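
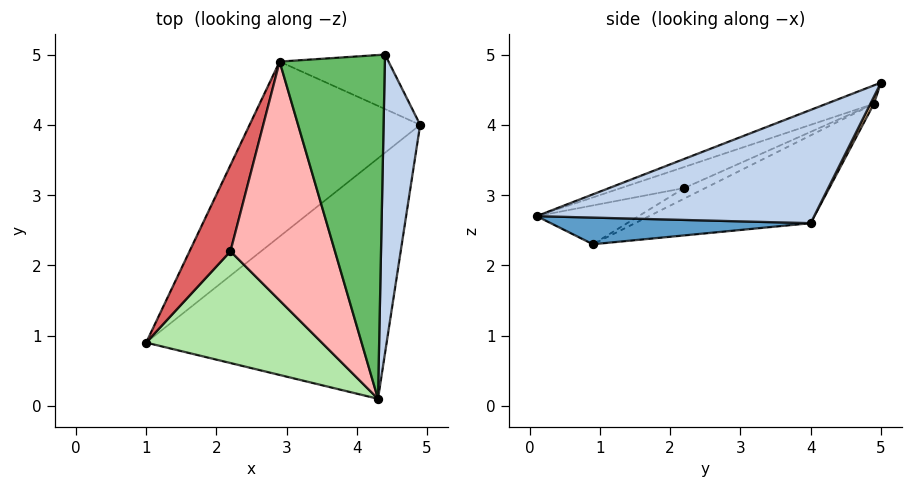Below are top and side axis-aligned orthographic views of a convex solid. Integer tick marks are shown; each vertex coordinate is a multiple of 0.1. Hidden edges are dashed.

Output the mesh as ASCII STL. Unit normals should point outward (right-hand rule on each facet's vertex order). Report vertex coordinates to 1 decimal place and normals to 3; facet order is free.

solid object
 facet normal 0.110 -0.042 -0.993
  outer loop
   vertex 4.3 0.1 2.7
   vertex 1.0 0.9 2.3
   vertex 4.9 4.0 2.6
  endloop
 endfacet
 facet normal 0.943 -0.137 0.304
  outer loop
   vertex 4.4 5.0 4.6
   vertex 4.3 0.1 2.7
   vertex 4.9 4.0 2.6
  endloop
 endfacet
 facet normal -0.382 0.552 -0.741
  outer loop
   vertex 2.9 4.9 4.3
   vertex 4.9 4.0 2.6
   vertex 1.0 0.9 2.3
  endloop
 endfacet
 facet normal 0.028 0.897 -0.441
  outer loop
   vertex 2.9 4.9 4.3
   vertex 4.4 5.0 4.6
   vertex 4.9 4.0 2.6
  endloop
 endfacet
 facet normal -0.161 -0.354 0.921
  outer loop
   vertex 2.9 4.9 4.3
   vertex 4.3 0.1 2.7
   vertex 4.4 5.0 4.6
  endloop
 endfacet
 facet normal -0.200 -0.373 0.906
  outer loop
   vertex 2.2 2.2 3.1
   vertex 1.0 0.9 2.3
   vertex 4.3 0.1 2.7
  endloop
 endfacet
 facet normal -0.234 -0.343 0.909
  outer loop
   vertex 2.2 2.2 3.1
   vertex 2.9 4.9 4.3
   vertex 1.0 0.9 2.3
  endloop
 endfacet
 facet normal -0.185 -0.359 0.915
  outer loop
   vertex 2.2 2.2 3.1
   vertex 4.3 0.1 2.7
   vertex 2.9 4.9 4.3
  endloop
 endfacet
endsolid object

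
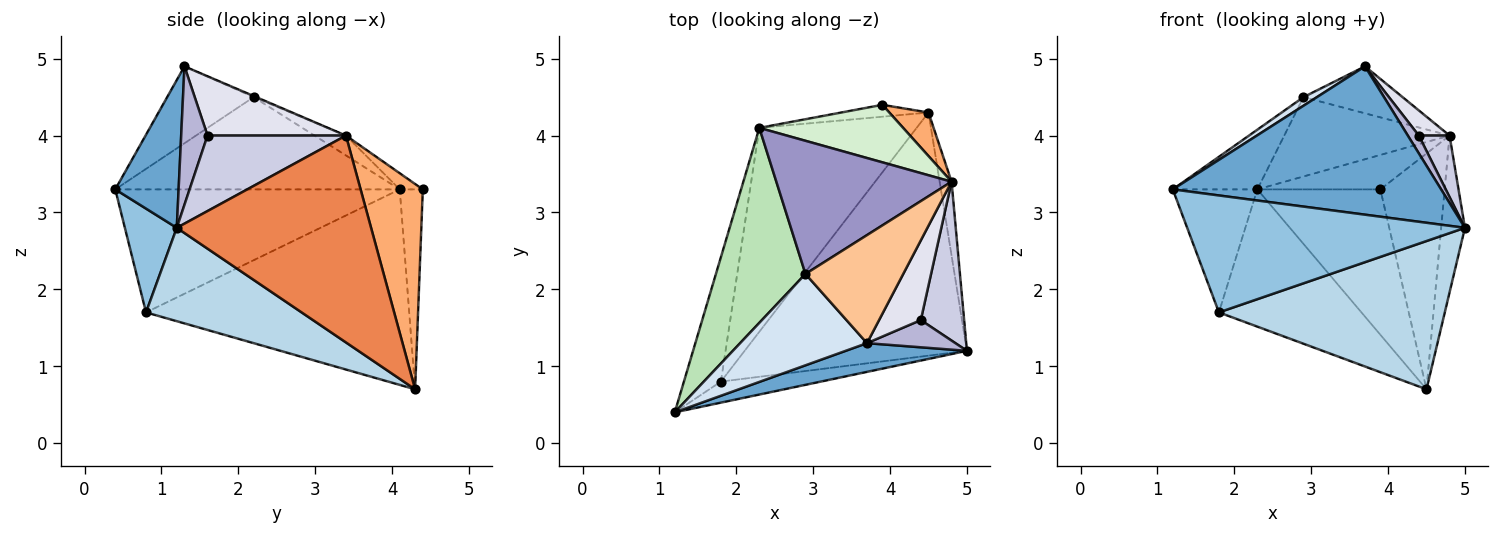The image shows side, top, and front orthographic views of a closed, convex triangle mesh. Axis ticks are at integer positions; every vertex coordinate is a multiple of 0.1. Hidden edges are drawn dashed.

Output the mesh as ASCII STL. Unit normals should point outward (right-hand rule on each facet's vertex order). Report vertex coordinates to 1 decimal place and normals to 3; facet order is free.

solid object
 facet normal 0.226 -0.956 0.185
  outer loop
   vertex 3.7 1.3 4.9
   vertex 1.2 0.4 3.3
   vertex 5.0 1.2 2.8
  endloop
 endfacet
 facet normal 0.181 -0.968 -0.174
  outer loop
   vertex 1.8 0.8 1.7
   vertex 5.0 1.2 2.8
   vertex 1.2 0.4 3.3
  endloop
 endfacet
 facet normal 0.338 -0.490 -0.804
  outer loop
   vertex 1.8 0.8 1.7
   vertex 4.5 4.3 0.7
   vertex 5.0 1.2 2.8
  endloop
 endfacet
 facet normal -0.517 -0.080 0.852
  outer loop
   vertex 2.9 2.2 4.5
   vertex 1.2 0.4 3.3
   vertex 3.7 1.3 4.9
  endloop
 endfacet
 facet normal 0.991 0.121 -0.057
  outer loop
   vertex 4.8 3.4 4.0
   vertex 5.0 1.2 2.8
   vertex 4.5 4.3 0.7
  endloop
 endfacet
 facet normal 0.689 0.712 0.132
  outer loop
   vertex 4.8 3.4 4.0
   vertex 4.5 4.3 0.7
   vertex 3.9 4.4 3.3
  endloop
 endfacet
 facet normal -0.010 0.398 0.917
  outer loop
   vertex 4.8 3.4 4.0
   vertex 2.9 2.2 4.5
   vertex 3.7 1.3 4.9
  endloop
 endfacet
 facet normal -0.184 0.980 -0.080
  outer loop
   vertex 2.3 4.1 3.3
   vertex 3.9 4.4 3.3
   vertex 4.5 4.3 0.7
  endloop
 endfacet
 facet normal -0.718 0.389 -0.578
  outer loop
   vertex 2.3 4.1 3.3
   vertex 4.5 4.3 0.7
   vertex 1.8 0.8 1.7
  endloop
 endfacet
 facet normal -0.921 0.274 -0.277
  outer loop
   vertex 2.3 4.1 3.3
   vertex 1.8 0.8 1.7
   vertex 1.2 0.4 3.3
  endloop
 endfacet
 facet normal -0.702 0.209 0.681
  outer loop
   vertex 2.3 4.1 3.3
   vertex 1.2 0.4 3.3
   vertex 2.9 2.2 4.5
  endloop
 endfacet
 facet normal -0.096 0.511 0.854
  outer loop
   vertex 2.3 4.1 3.3
   vertex 4.8 3.4 4.0
   vertex 3.9 4.4 3.3
  endloop
 endfacet
 facet normal -0.097 0.509 0.855
  outer loop
   vertex 2.3 4.1 3.3
   vertex 2.9 2.2 4.5
   vertex 4.8 3.4 4.0
  endloop
 endfacet
 facet normal 0.795 -0.331 0.508
  outer loop
   vertex 4.4 1.6 4.0
   vertex 3.7 1.3 4.9
   vertex 5.0 1.2 2.8
  endloop
 endfacet
 facet normal 0.852 -0.189 0.489
  outer loop
   vertex 4.4 1.6 4.0
   vertex 5.0 1.2 2.8
   vertex 4.8 3.4 4.0
  endloop
 endfacet
 facet normal 0.805 -0.179 0.566
  outer loop
   vertex 4.4 1.6 4.0
   vertex 4.8 3.4 4.0
   vertex 3.7 1.3 4.9
  endloop
 endfacet
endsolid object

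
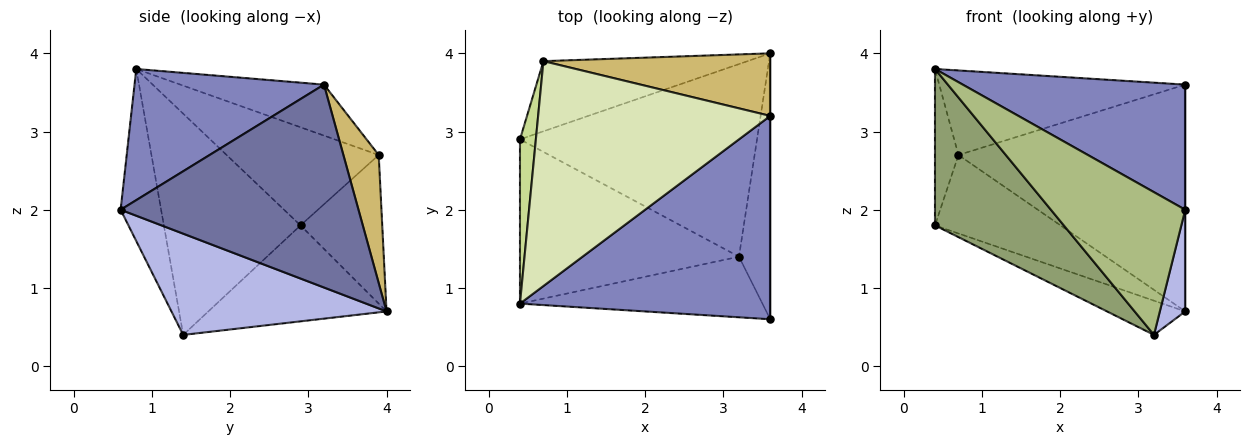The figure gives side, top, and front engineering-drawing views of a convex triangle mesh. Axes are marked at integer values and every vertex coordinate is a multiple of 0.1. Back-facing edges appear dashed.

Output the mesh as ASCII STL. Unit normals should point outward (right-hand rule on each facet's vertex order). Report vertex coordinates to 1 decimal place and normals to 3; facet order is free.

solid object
 facet normal 1.000 0.000 0.000
  outer loop
   vertex 3.6 4.0 0.7
   vertex 3.6 3.2 3.6
   vertex 3.6 0.6 2.0
  endloop
 endfacet
 facet normal 0.408 -0.479 0.778
  outer loop
   vertex 0.4 0.8 3.8
   vertex 3.6 0.6 2.0
   vertex 3.6 3.2 3.6
  endloop
 endfacet
 facet normal -0.370 0.162 -0.915
  outer loop
   vertex 3.2 1.4 0.4
   vertex 0.4 2.9 1.8
   vertex 3.6 4.0 0.7
  endloop
 endfacet
 facet normal 0.949 -0.112 -0.293
  outer loop
   vertex 3.2 1.4 0.4
   vertex 3.6 4.0 0.7
   vertex 3.6 0.6 2.0
  endloop
 endfacet
 facet normal -0.590 -0.557 -0.584
  outer loop
   vertex 3.2 1.4 0.4
   vertex 0.4 0.8 3.8
   vertex 0.4 2.9 1.8
  endloop
 endfacet
 facet normal -0.267 -0.887 -0.377
  outer loop
   vertex 3.2 1.4 0.4
   vertex 3.6 0.6 2.0
   vertex 0.4 0.8 3.8
  endloop
 endfacet
 facet normal -0.976 0.151 0.158
  outer loop
   vertex 0.7 3.9 2.7
   vertex 0.4 2.9 1.8
   vertex 0.4 0.8 3.8
  endloop
 endfacet
 facet normal -0.201 0.345 0.917
  outer loop
   vertex 0.7 3.9 2.7
   vertex 0.4 0.8 3.8
   vertex 3.6 3.2 3.6
  endloop
 endfacet
 facet normal -0.437 0.671 -0.600
  outer loop
   vertex 0.7 3.9 2.7
   vertex 3.6 4.0 0.7
   vertex 0.4 2.9 1.8
  endloop
 endfacet
 facet normal 0.148 0.953 0.263
  outer loop
   vertex 0.7 3.9 2.7
   vertex 3.6 3.2 3.6
   vertex 3.6 4.0 0.7
  endloop
 endfacet
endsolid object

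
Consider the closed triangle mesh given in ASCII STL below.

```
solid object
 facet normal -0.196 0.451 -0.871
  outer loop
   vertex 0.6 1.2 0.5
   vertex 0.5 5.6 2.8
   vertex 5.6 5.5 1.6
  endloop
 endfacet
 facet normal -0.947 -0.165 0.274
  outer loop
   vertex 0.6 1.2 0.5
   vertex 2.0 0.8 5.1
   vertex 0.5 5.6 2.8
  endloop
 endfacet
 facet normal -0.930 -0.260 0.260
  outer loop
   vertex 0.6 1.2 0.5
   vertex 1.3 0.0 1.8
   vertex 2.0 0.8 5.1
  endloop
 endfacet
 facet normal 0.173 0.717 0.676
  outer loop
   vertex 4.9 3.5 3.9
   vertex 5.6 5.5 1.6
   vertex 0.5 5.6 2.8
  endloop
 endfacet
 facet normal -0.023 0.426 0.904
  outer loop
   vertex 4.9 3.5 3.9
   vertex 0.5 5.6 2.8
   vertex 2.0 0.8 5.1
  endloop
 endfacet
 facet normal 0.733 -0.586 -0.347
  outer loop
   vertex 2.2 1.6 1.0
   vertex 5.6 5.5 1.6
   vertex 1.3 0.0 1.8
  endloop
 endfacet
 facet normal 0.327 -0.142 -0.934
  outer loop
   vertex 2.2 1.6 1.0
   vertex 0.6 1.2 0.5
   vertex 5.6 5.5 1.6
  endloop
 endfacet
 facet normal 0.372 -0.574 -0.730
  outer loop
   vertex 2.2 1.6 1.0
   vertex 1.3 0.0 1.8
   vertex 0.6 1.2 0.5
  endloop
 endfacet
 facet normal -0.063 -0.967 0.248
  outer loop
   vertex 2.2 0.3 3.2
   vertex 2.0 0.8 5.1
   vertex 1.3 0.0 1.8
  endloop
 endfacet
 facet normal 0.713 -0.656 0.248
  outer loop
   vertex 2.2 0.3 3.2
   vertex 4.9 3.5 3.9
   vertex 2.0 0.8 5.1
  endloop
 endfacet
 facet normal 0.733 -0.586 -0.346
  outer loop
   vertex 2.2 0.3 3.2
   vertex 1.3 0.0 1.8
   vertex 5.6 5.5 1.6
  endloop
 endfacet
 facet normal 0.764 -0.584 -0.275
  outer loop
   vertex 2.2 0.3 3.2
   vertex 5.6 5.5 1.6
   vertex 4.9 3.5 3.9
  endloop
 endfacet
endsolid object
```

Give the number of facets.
12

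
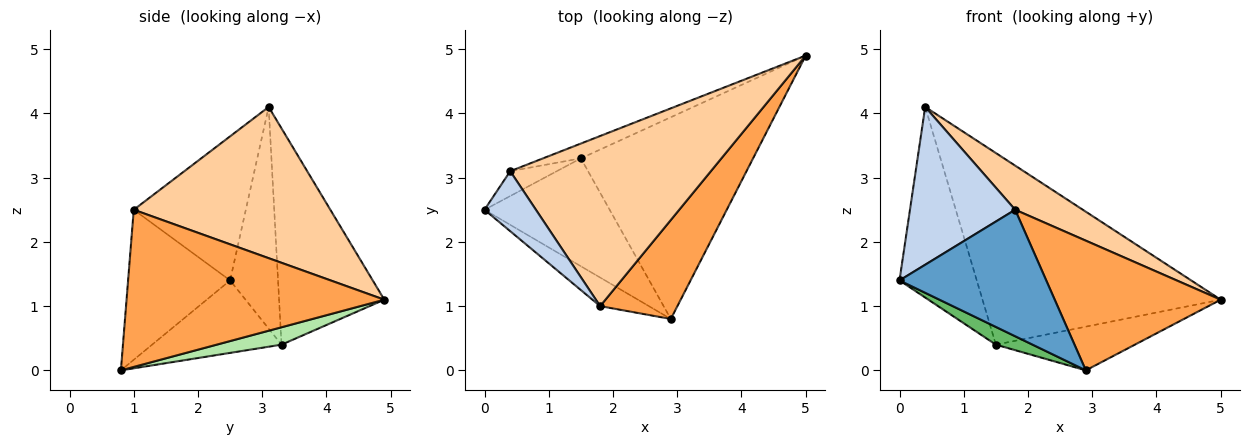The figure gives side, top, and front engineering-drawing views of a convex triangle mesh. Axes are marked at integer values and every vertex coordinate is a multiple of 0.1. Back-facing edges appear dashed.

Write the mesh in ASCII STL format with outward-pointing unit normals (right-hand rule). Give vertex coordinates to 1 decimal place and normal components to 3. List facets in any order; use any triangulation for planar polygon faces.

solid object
 facet normal -0.561 -0.807 -0.182
  outer loop
   vertex 1.8 1.0 2.5
   vertex 0.0 2.5 1.4
   vertex 2.9 0.8 0.0
  endloop
 endfacet
 facet normal -0.706 -0.662 0.252
  outer loop
   vertex 1.8 1.0 2.5
   vertex 0.4 3.1 4.1
   vertex 0.0 2.5 1.4
  endloop
 endfacet
 facet normal 0.777 -0.500 0.382
  outer loop
   vertex 1.8 1.0 2.5
   vertex 2.9 0.8 0.0
   vertex 5.0 4.9 1.1
  endloop
 endfacet
 facet normal 0.589 -0.203 0.782
  outer loop
   vertex 1.8 1.0 2.5
   vertex 5.0 4.9 1.1
   vertex 0.4 3.1 4.1
  endloop
 endfacet
 facet normal -0.496 -0.141 -0.857
  outer loop
   vertex 1.5 3.3 0.4
   vertex 2.9 0.8 0.0
   vertex 0.0 2.5 1.4
  endloop
 endfacet
 facet normal 0.098 0.211 -0.973
  outer loop
   vertex 1.5 3.3 0.4
   vertex 5.0 4.9 1.1
   vertex 2.9 0.8 0.0
  endloop
 endfacet
 facet normal -0.524 0.845 -0.110
  outer loop
   vertex 1.5 3.3 0.4
   vertex 0.0 2.5 1.4
   vertex 0.4 3.1 4.1
  endloop
 endfacet
 facet normal -0.403 0.912 -0.070
  outer loop
   vertex 1.5 3.3 0.4
   vertex 0.4 3.1 4.1
   vertex 5.0 4.9 1.1
  endloop
 endfacet
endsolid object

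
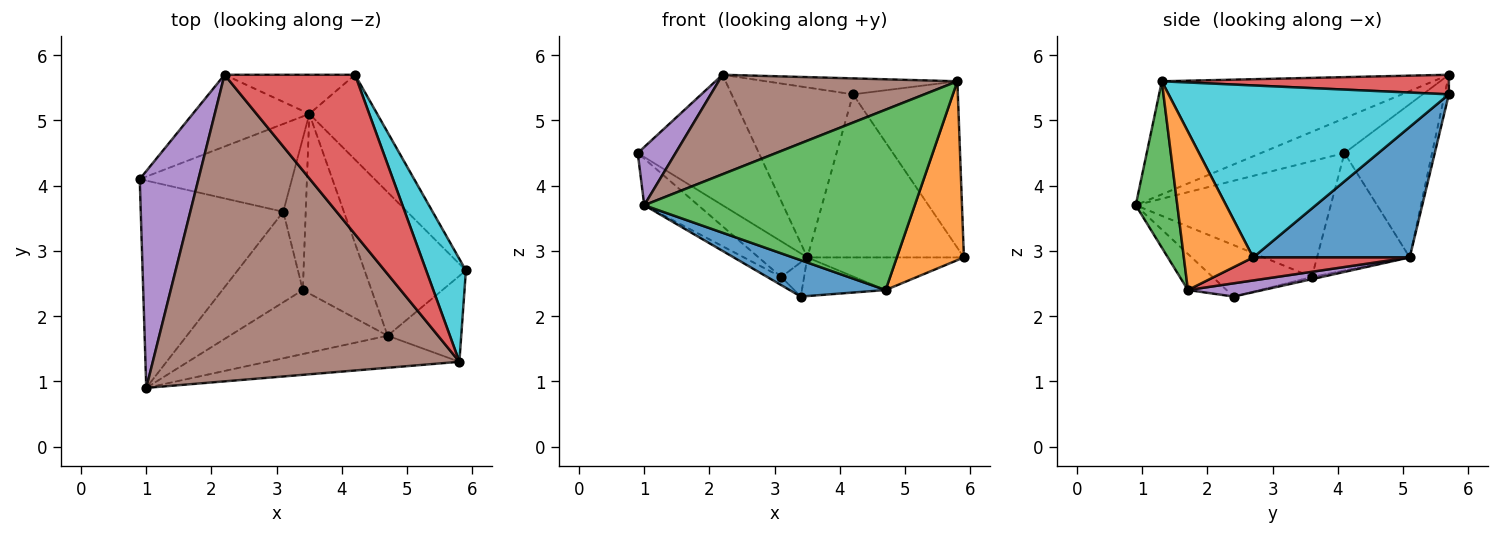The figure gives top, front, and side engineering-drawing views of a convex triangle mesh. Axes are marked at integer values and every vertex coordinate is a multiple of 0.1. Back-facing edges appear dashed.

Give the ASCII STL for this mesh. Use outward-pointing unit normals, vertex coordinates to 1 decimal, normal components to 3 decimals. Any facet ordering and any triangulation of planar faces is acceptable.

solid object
 facet normal -0.195 -0.484 -0.853
  outer loop
   vertex 4.7 1.7 2.4
   vertex 1.0 0.9 3.7
   vertex 3.4 2.4 2.3
  endloop
 endfacet
 facet normal 0.682 -0.660 -0.317
  outer loop
   vertex 4.7 1.7 2.4
   vertex 5.9 2.7 2.9
   vertex 5.8 1.3 5.6
  endloop
 endfacet
 facet normal 0.150 -0.973 -0.173
  outer loop
   vertex 4.7 1.7 2.4
   vertex 5.8 1.3 5.6
   vertex 1.0 0.9 3.7
  endloop
 endfacet
 facet normal 0.216 0.216 -0.952
  outer loop
   vertex 4.7 1.7 2.4
   vertex 3.5 5.1 2.9
   vertex 5.9 2.7 2.9
  endloop
 endfacet
 facet normal 0.185 0.207 -0.961
  outer loop
   vertex 4.7 1.7 2.4
   vertex 3.4 2.4 2.3
   vertex 3.5 5.1 2.9
  endloop
 endfacet
 facet normal -0.582 0.306 -0.754
  outer loop
   vertex 3.1 3.6 2.6
   vertex 0.9 4.1 4.5
   vertex 3.5 5.1 2.9
  endloop
 endfacet
 facet normal -0.094 0.219 -0.971
  outer loop
   vertex 3.1 3.6 2.6
   vertex 3.5 5.1 2.9
   vertex 3.4 2.4 2.3
  endloop
 endfacet
 facet normal -0.621 0.172 -0.765
  outer loop
   vertex 3.1 3.6 2.6
   vertex 1.0 0.9 3.7
   vertex 0.9 4.1 4.5
  endloop
 endfacet
 facet normal -0.537 0.076 -0.840
  outer loop
   vertex 3.1 3.6 2.6
   vertex 3.4 2.4 2.3
   vertex 1.0 0.9 3.7
  endloop
 endfacet
 facet normal 0.915 0.342 0.211
  outer loop
   vertex 4.2 5.7 5.4
   vertex 5.8 1.3 5.6
   vertex 5.9 2.7 2.9
  endloop
 endfacet
 facet normal 0.664 0.664 -0.345
  outer loop
   vertex 4.2 5.7 5.4
   vertex 5.9 2.7 2.9
   vertex 3.5 5.1 2.9
  endloop
 endfacet
 facet normal -0.535 0.740 -0.407
  outer loop
   vertex 2.2 5.7 5.7
   vertex 3.5 5.1 2.9
   vertex 0.9 4.1 4.5
  endloop
 endfacet
 facet normal -0.034 0.974 -0.224
  outer loop
   vertex 2.2 5.7 5.7
   vertex 4.2 5.7 5.4
   vertex 3.5 5.1 2.9
  endloop
 endfacet
 facet normal 0.148 0.098 0.984
  outer loop
   vertex 2.2 5.7 5.7
   vertex 5.8 1.3 5.6
   vertex 4.2 5.7 5.4
  endloop
 endfacet
 facet normal -0.497 -0.225 0.838
  outer loop
   vertex 2.2 5.7 5.7
   vertex 0.9 4.1 4.5
   vertex 1.0 0.9 3.7
  endloop
 endfacet
 facet normal -0.331 -0.291 0.898
  outer loop
   vertex 2.2 5.7 5.7
   vertex 1.0 0.9 3.7
   vertex 5.8 1.3 5.6
  endloop
 endfacet
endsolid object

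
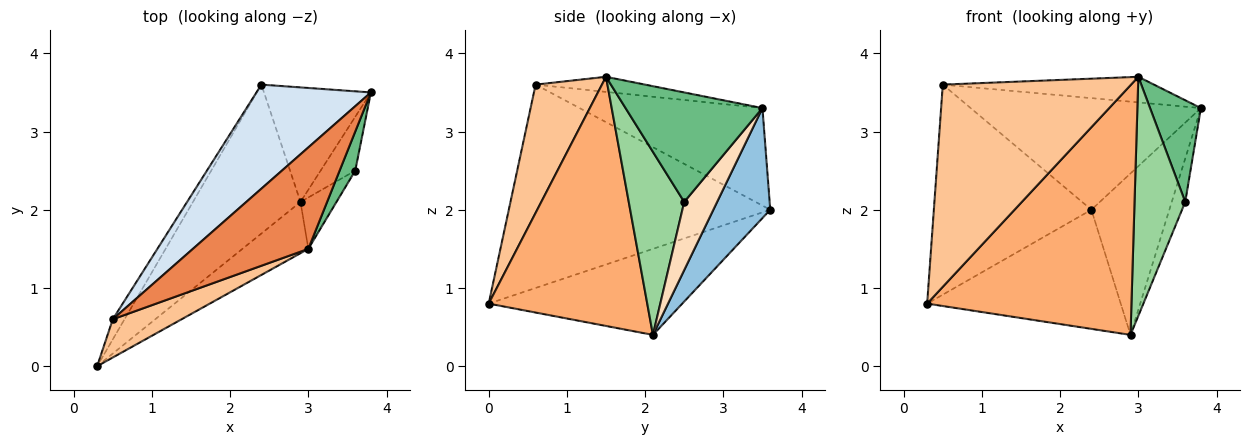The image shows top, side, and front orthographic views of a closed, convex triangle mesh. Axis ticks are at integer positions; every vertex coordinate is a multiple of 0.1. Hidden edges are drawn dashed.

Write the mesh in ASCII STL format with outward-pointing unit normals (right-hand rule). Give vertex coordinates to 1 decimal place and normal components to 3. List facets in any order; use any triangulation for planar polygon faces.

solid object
 facet normal -0.530 0.530 -0.662
  outer loop
   vertex 2.9 2.1 0.4
   vertex 0.3 0.0 0.8
   vertex 2.4 3.6 2.0
  endloop
 endfacet
 facet normal 0.512 0.701 -0.497
  outer loop
   vertex 2.9 2.1 0.4
   vertex 2.4 3.6 2.0
   vertex 3.8 3.5 3.3
  endloop
 endfacet
 facet normal -0.855 0.515 -0.049
  outer loop
   vertex 0.5 0.6 3.6
   vertex 2.4 3.6 2.0
   vertex 0.3 0.0 0.8
  endloop
 endfacet
 facet normal -0.502 0.633 0.590
  outer loop
   vertex 0.5 0.6 3.6
   vertex 3.8 3.5 3.3
   vertex 2.4 3.6 2.0
  endloop
 endfacet
 facet normal -0.126 0.243 0.962
  outer loop
   vertex 3.0 1.5 3.7
   vertex 3.8 3.5 3.3
   vertex 0.5 0.6 3.6
  endloop
 endfacet
 facet normal 0.605 -0.780 -0.160
  outer loop
   vertex 3.0 1.5 3.7
   vertex 0.3 0.0 0.8
   vertex 2.9 2.1 0.4
  endloop
 endfacet
 facet normal 0.327 -0.928 0.176
  outer loop
   vertex 3.0 1.5 3.7
   vertex 0.5 0.6 3.6
   vertex 0.3 0.0 0.8
  endloop
 endfacet
 facet normal 0.837 0.343 -0.426
  outer loop
   vertex 3.6 2.5 2.1
   vertex 2.9 2.1 0.4
   vertex 3.8 3.5 3.3
  endloop
 endfacet
 facet normal 0.929 -0.345 0.133
  outer loop
   vertex 3.6 2.5 2.1
   vertex 3.8 3.5 3.3
   vertex 3.0 1.5 3.7
  endloop
 endfacet
 facet normal 0.730 -0.668 -0.144
  outer loop
   vertex 3.6 2.5 2.1
   vertex 3.0 1.5 3.7
   vertex 2.9 2.1 0.4
  endloop
 endfacet
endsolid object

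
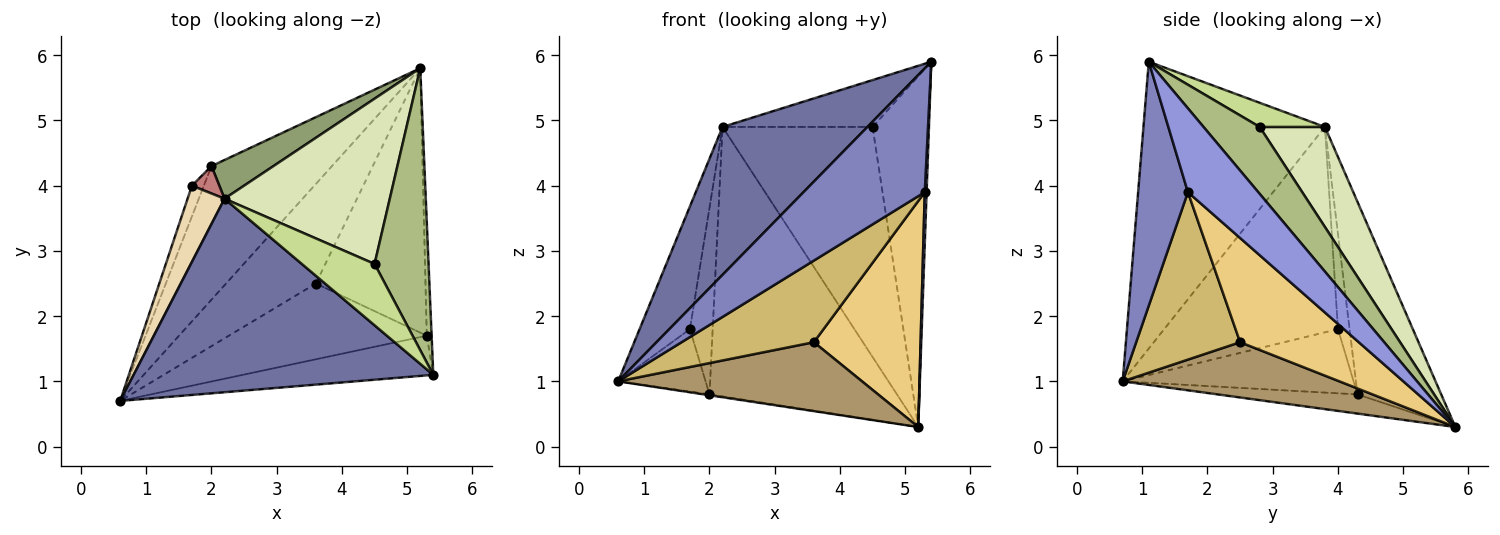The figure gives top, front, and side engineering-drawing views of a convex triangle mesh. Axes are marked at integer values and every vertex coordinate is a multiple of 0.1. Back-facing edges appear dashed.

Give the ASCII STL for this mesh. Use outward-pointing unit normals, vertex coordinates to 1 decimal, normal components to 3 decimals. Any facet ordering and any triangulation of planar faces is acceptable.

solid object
 facet normal -0.605 -0.483 0.632
  outer loop
   vertex 2.2 3.8 4.9
   vertex 0.6 0.7 1.0
   vertex 5.4 1.1 5.9
  endloop
 endfacet
 facet normal 0.364 -0.887 -0.284
  outer loop
   vertex 5.3 1.7 3.9
   vertex 5.4 1.1 5.9
   vertex 0.6 0.7 1.0
  endloop
 endfacet
 facet normal 0.998 -0.026 -0.058
  outer loop
   vertex 5.3 1.7 3.9
   vertex 5.2 5.8 0.3
   vertex 5.4 1.1 5.9
  endloop
 endfacet
 facet normal -0.157 0.006 -0.988
  outer loop
   vertex 2.0 4.3 0.8
   vertex 5.2 5.8 0.3
   vertex 0.6 0.7 1.0
  endloop
 endfacet
 facet normal -0.404 0.905 0.130
  outer loop
   vertex 2.0 4.3 0.8
   vertex 2.2 3.8 4.9
   vertex 5.2 5.8 0.3
  endloop
 endfacet
 facet normal 0.613 0.616 0.495
  outer loop
   vertex 4.5 2.8 4.9
   vertex 5.4 1.1 5.9
   vertex 5.2 5.8 0.3
  endloop
 endfacet
 facet normal 0.255 0.587 0.768
  outer loop
   vertex 4.5 2.8 4.9
   vertex 2.2 3.8 4.9
   vertex 5.4 1.1 5.9
  endloop
 endfacet
 facet normal 0.333 0.766 0.550
  outer loop
   vertex 4.5 2.8 4.9
   vertex 5.2 5.8 0.3
   vertex 2.2 3.8 4.9
  endloop
 endfacet
 facet normal 0.451 -0.508 -0.734
  outer loop
   vertex 3.6 2.5 1.6
   vertex 0.6 0.7 1.0
   vertex 5.2 5.8 0.3
  endloop
 endfacet
 facet normal 0.499 -0.635 -0.590
  outer loop
   vertex 3.6 2.5 1.6
   vertex 5.3 1.7 3.9
   vertex 0.6 0.7 1.0
  endloop
 endfacet
 facet normal 0.586 -0.527 -0.616
  outer loop
   vertex 3.6 2.5 1.6
   vertex 5.2 5.8 0.3
   vertex 5.3 1.7 3.9
  endloop
 endfacet
 facet normal -0.946 0.274 0.170
  outer loop
   vertex 1.7 4.0 1.8
   vertex 0.6 0.7 1.0
   vertex 2.2 3.8 4.9
  endloop
 endfacet
 facet normal -0.921 0.349 -0.172
  outer loop
   vertex 1.7 4.0 1.8
   vertex 2.0 4.3 0.8
   vertex 0.6 0.7 1.0
  endloop
 endfacet
 facet normal -0.451 0.883 0.130
  outer loop
   vertex 1.7 4.0 1.8
   vertex 2.2 3.8 4.9
   vertex 2.0 4.3 0.8
  endloop
 endfacet
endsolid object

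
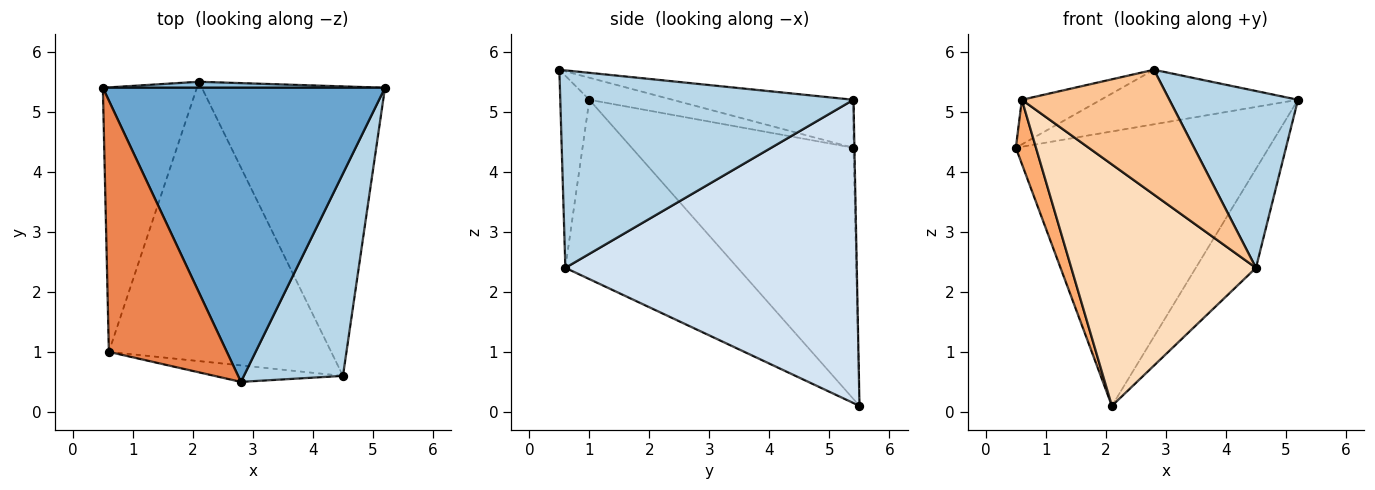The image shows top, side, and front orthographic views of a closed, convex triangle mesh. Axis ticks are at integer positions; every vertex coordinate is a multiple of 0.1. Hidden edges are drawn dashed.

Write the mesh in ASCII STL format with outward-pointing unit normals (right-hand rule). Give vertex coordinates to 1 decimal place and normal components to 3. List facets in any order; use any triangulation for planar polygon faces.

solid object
 facet normal -0.165 0.180 0.970
  outer loop
   vertex 2.8 0.5 5.7
   vertex 5.2 5.4 5.2
   vertex 0.5 5.4 4.4
  endloop
 endfacet
 facet normal -0.004 1.000 0.022
  outer loop
   vertex 2.1 5.5 0.1
   vertex 0.5 5.4 4.4
   vertex 5.2 5.4 5.2
  endloop
 endfacet
 facet normal 0.832 -0.365 0.418
  outer loop
   vertex 4.5 0.6 2.4
   vertex 5.2 5.4 5.2
   vertex 2.8 0.5 5.7
  endloop
 endfacet
 facet normal 0.843 0.174 -0.509
  outer loop
   vertex 4.5 0.6 2.4
   vertex 2.1 5.5 0.1
   vertex 5.2 5.4 5.2
  endloop
 endfacet
 facet normal -0.181 0.172 0.968
  outer loop
   vertex 0.6 1.0 5.2
   vertex 2.8 0.5 5.7
   vertex 0.5 5.4 4.4
  endloop
 endfacet
 facet normal -0.933 -0.085 -0.349
  outer loop
   vertex 0.6 1.0 5.2
   vertex 0.5 5.4 4.4
   vertex 2.1 5.5 0.1
  endloop
 endfacet
 facet normal -0.192 -0.973 -0.128
  outer loop
   vertex 0.6 1.0 5.2
   vertex 4.5 0.6 2.4
   vertex 2.8 0.5 5.7
  endloop
 endfacet
 facet normal -0.521 -0.558 -0.646
  outer loop
   vertex 0.6 1.0 5.2
   vertex 2.1 5.5 0.1
   vertex 4.5 0.6 2.4
  endloop
 endfacet
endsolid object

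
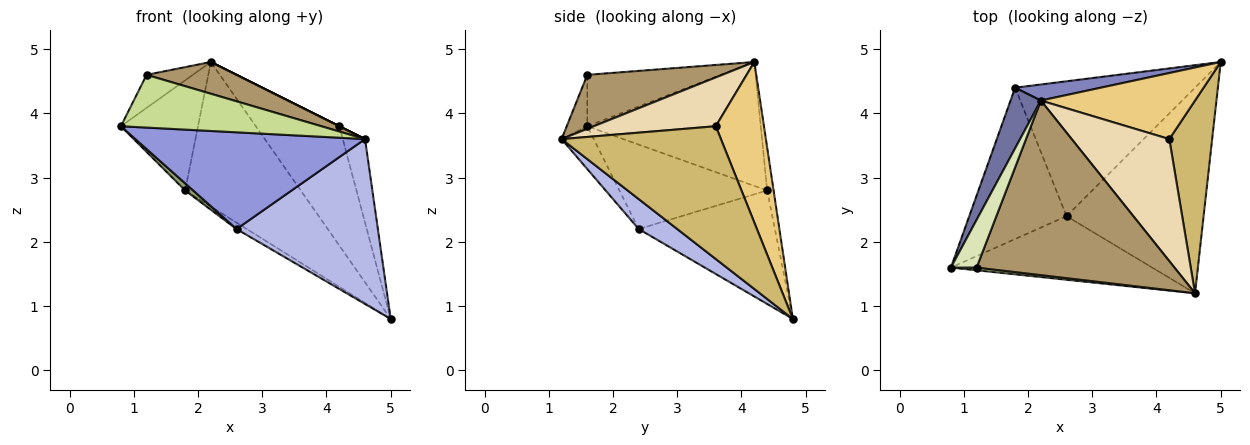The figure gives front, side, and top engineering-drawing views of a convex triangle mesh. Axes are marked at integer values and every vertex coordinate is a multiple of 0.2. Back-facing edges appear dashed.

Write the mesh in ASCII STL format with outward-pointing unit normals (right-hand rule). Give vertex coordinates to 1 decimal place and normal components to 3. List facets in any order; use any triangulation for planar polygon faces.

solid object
 facet normal -0.892 0.396 0.218
  outer loop
   vertex 1.8 4.4 2.8
   vertex 0.8 1.6 3.8
   vertex 2.2 4.2 4.8
  endloop
 endfacet
 facet normal -0.055 0.992 0.110
  outer loop
   vertex 1.8 4.4 2.8
   vertex 2.2 4.2 4.8
   vertex 5.0 4.8 0.8
  endloop
 endfacet
 facet normal -0.116 -0.830 -0.546
  outer loop
   vertex 2.6 2.4 2.2
   vertex 4.6 1.2 3.6
   vertex 0.8 1.6 3.8
  endloop
 endfacet
 facet normal 0.168 -0.617 -0.769
  outer loop
   vertex 2.6 2.4 2.2
   vertex 5.0 4.8 0.8
   vertex 4.6 1.2 3.6
  endloop
 endfacet
 facet normal -0.655 -0.036 -0.755
  outer loop
   vertex 2.6 2.4 2.2
   vertex 0.8 1.6 3.8
   vertex 1.8 4.4 2.8
  endloop
 endfacet
 facet normal -0.533 0.040 -0.845
  outer loop
   vertex 2.6 2.4 2.2
   vertex 1.8 4.4 2.8
   vertex 5.0 4.8 0.8
  endloop
 endfacet
 facet normal -0.102 -0.993 0.051
  outer loop
   vertex 1.2 1.6 4.6
   vertex 0.8 1.6 3.8
   vertex 4.6 1.2 3.6
  endloop
 endfacet
 facet normal -0.854 0.296 0.427
  outer loop
   vertex 1.2 1.6 4.6
   vertex 2.2 4.2 4.8
   vertex 0.8 1.6 3.8
  endloop
 endfacet
 facet normal 0.259 -0.173 0.950
  outer loop
   vertex 1.2 1.6 4.6
   vertex 4.6 1.2 3.6
   vertex 2.2 4.2 4.8
  endloop
 endfacet
 facet normal 0.943 0.132 0.304
  outer loop
   vertex 4.2 3.6 3.8
   vertex 4.6 1.2 3.6
   vertex 5.0 4.8 0.8
  endloop
 endfacet
 facet normal 0.451 0.781 0.433
  outer loop
   vertex 4.2 3.6 3.8
   vertex 5.0 4.8 0.8
   vertex 2.2 4.2 4.8
  endloop
 endfacet
 facet normal 0.447 0.000 0.894
  outer loop
   vertex 4.2 3.6 3.8
   vertex 2.2 4.2 4.8
   vertex 4.6 1.2 3.6
  endloop
 endfacet
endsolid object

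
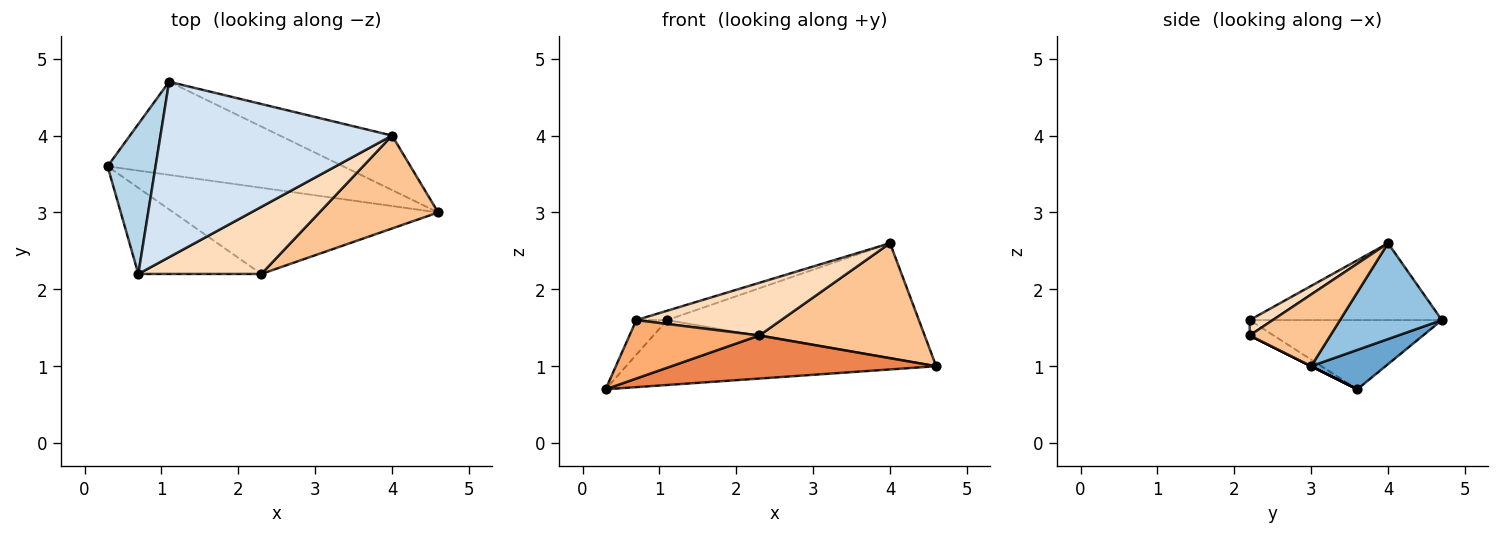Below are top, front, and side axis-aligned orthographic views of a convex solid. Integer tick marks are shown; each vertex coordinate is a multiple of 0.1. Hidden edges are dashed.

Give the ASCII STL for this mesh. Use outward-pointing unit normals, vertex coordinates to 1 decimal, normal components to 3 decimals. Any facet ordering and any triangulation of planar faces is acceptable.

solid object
 facet normal 0.136 0.566 -0.813
  outer loop
   vertex 1.1 4.7 1.6
   vertex 4.6 3.0 1.0
   vertex 0.3 3.6 0.7
  endloop
 endfacet
 facet normal 0.343 0.849 -0.402
  outer loop
   vertex 1.1 4.7 1.6
   vertex 4.0 4.0 2.6
   vertex 4.6 3.0 1.0
  endloop
 endfacet
 facet normal -0.815 0.130 0.565
  outer loop
   vertex 1.1 4.7 1.6
   vertex 0.3 3.6 0.7
   vertex 0.7 2.2 1.6
  endloop
 endfacet
 facet normal -0.315 0.050 0.948
  outer loop
   vertex 1.1 4.7 1.6
   vertex 0.7 2.2 1.6
   vertex 4.0 4.0 2.6
  endloop
 endfacet
 facet normal 0.000 -0.447 -0.894
  outer loop
   vertex 2.3 2.2 1.4
   vertex 0.3 3.6 0.7
   vertex 4.6 3.0 1.0
  endloop
 endfacet
 facet normal -0.103 -0.559 -0.823
  outer loop
   vertex 2.3 2.2 1.4
   vertex 0.7 2.2 1.6
   vertex 0.3 3.6 0.7
  endloop
 endfacet
 facet normal 0.355 -0.727 0.588
  outer loop
   vertex 2.3 2.2 1.4
   vertex 4.6 3.0 1.0
   vertex 4.0 4.0 2.6
  endloop
 endfacet
 facet normal 0.098 -0.614 0.783
  outer loop
   vertex 2.3 2.2 1.4
   vertex 4.0 4.0 2.6
   vertex 0.7 2.2 1.6
  endloop
 endfacet
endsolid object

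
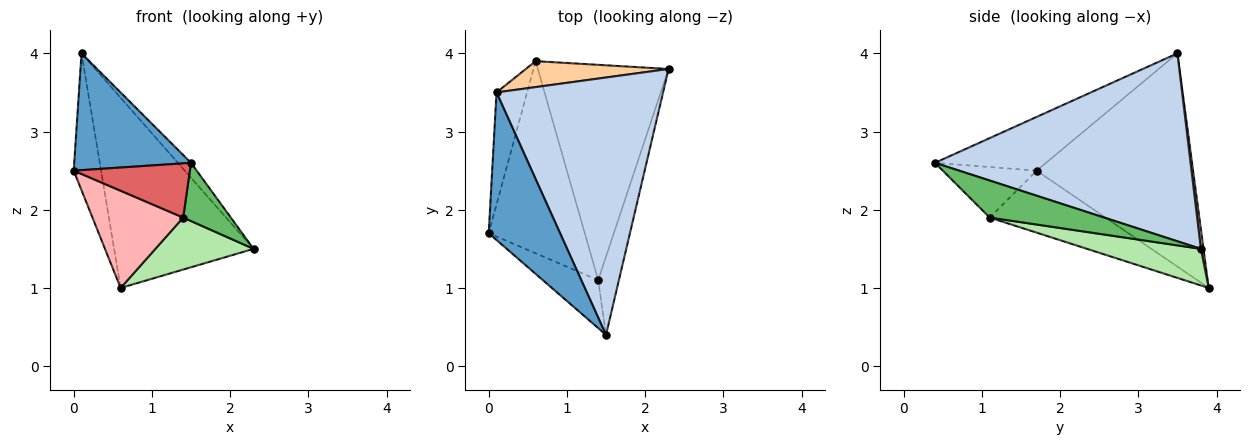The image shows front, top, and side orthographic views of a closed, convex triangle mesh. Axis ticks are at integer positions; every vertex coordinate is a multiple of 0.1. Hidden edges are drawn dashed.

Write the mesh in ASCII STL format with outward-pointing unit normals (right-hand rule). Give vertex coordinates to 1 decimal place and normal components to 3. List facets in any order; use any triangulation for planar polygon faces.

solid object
 facet normal -0.508 -0.534 0.675
  outer loop
   vertex 0.1 3.5 4.0
   vertex 0.0 1.7 2.5
   vertex 1.5 0.4 2.6
  endloop
 endfacet
 facet normal 0.748 0.038 0.663
  outer loop
   vertex 0.1 3.5 4.0
   vertex 1.5 0.4 2.6
   vertex 2.3 3.8 1.5
  endloop
 endfacet
 facet normal -0.975 0.171 -0.140
  outer loop
   vertex 0.6 3.9 1.0
   vertex 0.0 1.7 2.5
   vertex 0.1 3.5 4.0
  endloop
 endfacet
 facet normal 0.019 0.991 0.135
  outer loop
   vertex 0.6 3.9 1.0
   vertex 0.1 3.5 4.0
   vertex 2.3 3.8 1.5
  endloop
 endfacet
 facet normal 0.820 -0.341 -0.459
  outer loop
   vertex 1.4 1.1 1.9
   vertex 2.3 3.8 1.5
   vertex 1.5 0.4 2.6
  endloop
 endfacet
 facet normal 0.263 -0.226 -0.938
  outer loop
   vertex 1.4 1.1 1.9
   vertex 0.6 3.9 1.0
   vertex 2.3 3.8 1.5
  endloop
 endfacet
 facet normal -0.518 -0.641 -0.567
  outer loop
   vertex 1.4 1.1 1.9
   vertex 1.5 0.4 2.6
   vertex 0.0 1.7 2.5
  endloop
 endfacet
 facet normal -0.499 -0.391 -0.773
  outer loop
   vertex 1.4 1.1 1.9
   vertex 0.0 1.7 2.5
   vertex 0.6 3.9 1.0
  endloop
 endfacet
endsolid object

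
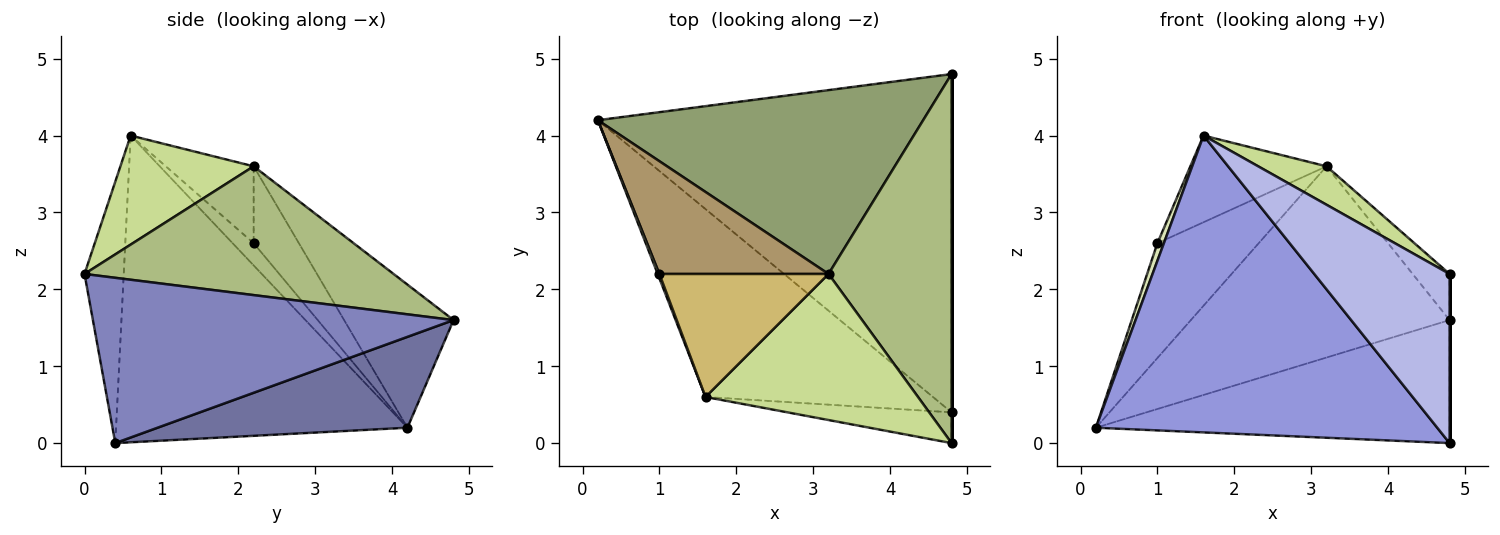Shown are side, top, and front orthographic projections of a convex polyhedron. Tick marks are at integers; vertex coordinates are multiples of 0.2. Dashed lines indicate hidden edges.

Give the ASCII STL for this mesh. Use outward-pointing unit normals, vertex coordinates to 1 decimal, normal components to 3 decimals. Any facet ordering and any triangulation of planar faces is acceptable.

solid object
 facet normal 0.235 0.332 -0.914
  outer loop
   vertex 4.8 0.4 0.0
   vertex 0.2 4.2 0.2
   vertex 4.8 4.8 1.6
  endloop
 endfacet
 facet normal 1.000 0.000 0.000
  outer loop
   vertex 4.8 0.4 0.0
   vertex 4.8 4.8 1.6
   vertex 4.8 0.0 2.2
  endloop
 endfacet
 facet normal -0.585 -0.685 -0.434
  outer loop
   vertex 4.8 0.4 0.0
   vertex 1.6 0.6 4.0
   vertex 0.2 4.2 0.2
  endloop
 endfacet
 facet normal -0.274 -0.946 -0.172
  outer loop
   vertex 4.8 0.4 0.0
   vertex 4.8 0.0 2.2
   vertex 1.6 0.6 4.0
  endloop
 endfacet
 facet normal -0.292 0.689 0.663
  outer loop
   vertex 3.2 2.2 3.6
   vertex 4.8 4.8 1.6
   vertex 0.2 4.2 0.2
  endloop
 endfacet
 facet normal 0.720 0.086 0.688
  outer loop
   vertex 3.2 2.2 3.6
   vertex 4.8 0.0 2.2
   vertex 4.8 4.8 1.6
  endloop
 endfacet
 facet normal 0.445 -0.228 0.866
  outer loop
   vertex 3.2 2.2 3.6
   vertex 1.6 0.6 4.0
   vertex 4.8 0.0 2.2
  endloop
 endfacet
 facet normal -0.953 -0.293 0.073
  outer loop
   vertex 1.0 2.2 2.6
   vertex 0.2 4.2 0.2
   vertex 1.6 0.6 4.0
  endloop
 endfacet
 facet normal -0.303 0.680 0.668
  outer loop
   vertex 1.0 2.2 2.6
   vertex 3.2 2.2 3.6
   vertex 0.2 4.2 0.2
  endloop
 endfacet
 facet normal -0.348 0.540 0.766
  outer loop
   vertex 1.0 2.2 2.6
   vertex 1.6 0.6 4.0
   vertex 3.2 2.2 3.6
  endloop
 endfacet
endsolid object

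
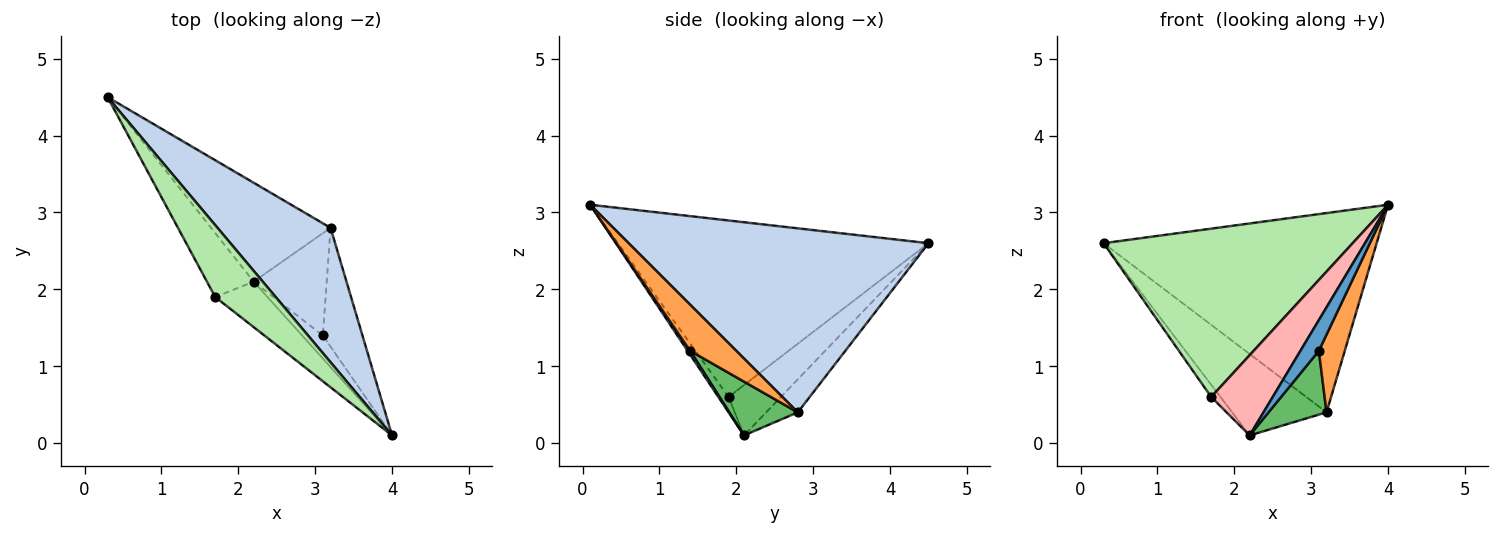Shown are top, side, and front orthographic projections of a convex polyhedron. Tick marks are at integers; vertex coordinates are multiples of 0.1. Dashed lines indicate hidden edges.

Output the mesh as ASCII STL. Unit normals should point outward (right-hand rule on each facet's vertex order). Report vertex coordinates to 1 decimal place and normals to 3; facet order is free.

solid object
 facet normal 0.110 -0.795 -0.596
  outer loop
   vertex 3.1 1.4 1.2
   vertex 4.0 0.1 3.1
   vertex 2.2 2.1 0.1
  endloop
 endfacet
 facet normal 0.673 0.613 0.414
  outer loop
   vertex 3.2 2.8 0.4
   vertex 0.3 4.5 2.6
   vertex 4.0 0.1 3.1
  endloop
 endfacet
 facet normal 0.698 -0.392 -0.599
  outer loop
   vertex 3.2 2.8 0.4
   vertex 4.0 0.1 3.1
   vertex 3.1 1.4 1.2
  endloop
 endfacet
 facet normal -0.209 0.622 -0.755
  outer loop
   vertex 3.2 2.8 0.4
   vertex 2.2 2.1 0.1
   vertex 0.3 4.5 2.6
  endloop
 endfacet
 facet normal 0.530 -0.449 -0.719
  outer loop
   vertex 3.2 2.8 0.4
   vertex 3.1 1.4 1.2
   vertex 2.2 2.1 0.1
  endloop
 endfacet
 facet normal -0.754 -0.604 0.258
  outer loop
   vertex 1.7 1.9 0.6
   vertex 4.0 0.1 3.1
   vertex 0.3 4.5 2.6
  endloop
 endfacet
 facet normal -0.726 0.128 -0.675
  outer loop
   vertex 1.7 1.9 0.6
   vertex 0.3 4.5 2.6
   vertex 2.2 2.1 0.1
  endloop
 endfacet
 facet normal -0.144 -0.861 -0.488
  outer loop
   vertex 1.7 1.9 0.6
   vertex 2.2 2.1 0.1
   vertex 4.0 0.1 3.1
  endloop
 endfacet
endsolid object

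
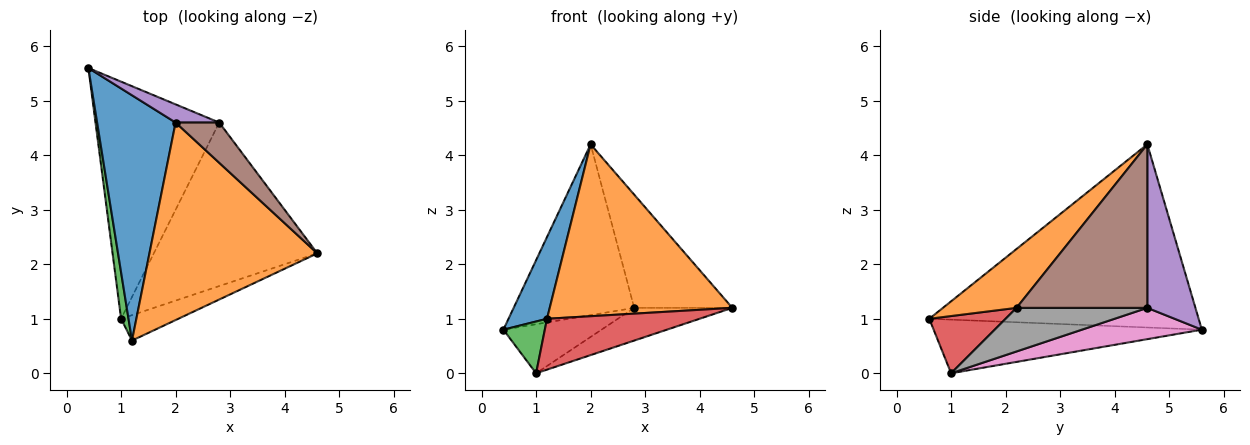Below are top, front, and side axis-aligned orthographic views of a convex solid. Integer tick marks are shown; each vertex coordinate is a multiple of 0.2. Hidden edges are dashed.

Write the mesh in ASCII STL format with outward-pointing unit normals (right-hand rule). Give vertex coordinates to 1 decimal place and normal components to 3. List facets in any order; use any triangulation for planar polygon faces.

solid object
 facet normal -0.911 -0.130 0.391
  outer loop
   vertex 2.0 4.6 4.2
   vertex 0.4 5.6 0.8
   vertex 1.2 0.6 1.0
  endloop
 endfacet
 facet normal 0.256 -0.635 0.729
  outer loop
   vertex 2.0 4.6 4.2
   vertex 1.2 0.6 1.0
   vertex 4.6 2.2 1.2
  endloop
 endfacet
 facet normal -0.979 -0.151 0.135
  outer loop
   vertex 1.0 1.0 0.0
   vertex 1.2 0.6 1.0
   vertex 0.4 5.6 0.8
  endloop
 endfacet
 facet normal 0.408 -0.816 -0.408
  outer loop
   vertex 1.0 1.0 0.0
   vertex 4.6 2.2 1.2
   vertex 1.2 0.6 1.0
  endloop
 endfacet
 facet normal 0.369 0.924 0.098
  outer loop
   vertex 2.8 4.6 1.2
   vertex 0.4 5.6 0.8
   vertex 2.0 4.6 4.2
  endloop
 endfacet
 facet normal 0.782 0.587 0.209
  outer loop
   vertex 2.8 4.6 1.2
   vertex 2.0 4.6 4.2
   vertex 4.6 2.2 1.2
  endloop
 endfacet
 facet normal 0.240 0.197 -0.951
  outer loop
   vertex 2.8 4.6 1.2
   vertex 1.0 1.0 0.0
   vertex 0.4 5.6 0.8
  endloop
 endfacet
 facet normal 0.253 0.190 -0.949
  outer loop
   vertex 2.8 4.6 1.2
   vertex 4.6 2.2 1.2
   vertex 1.0 1.0 0.0
  endloop
 endfacet
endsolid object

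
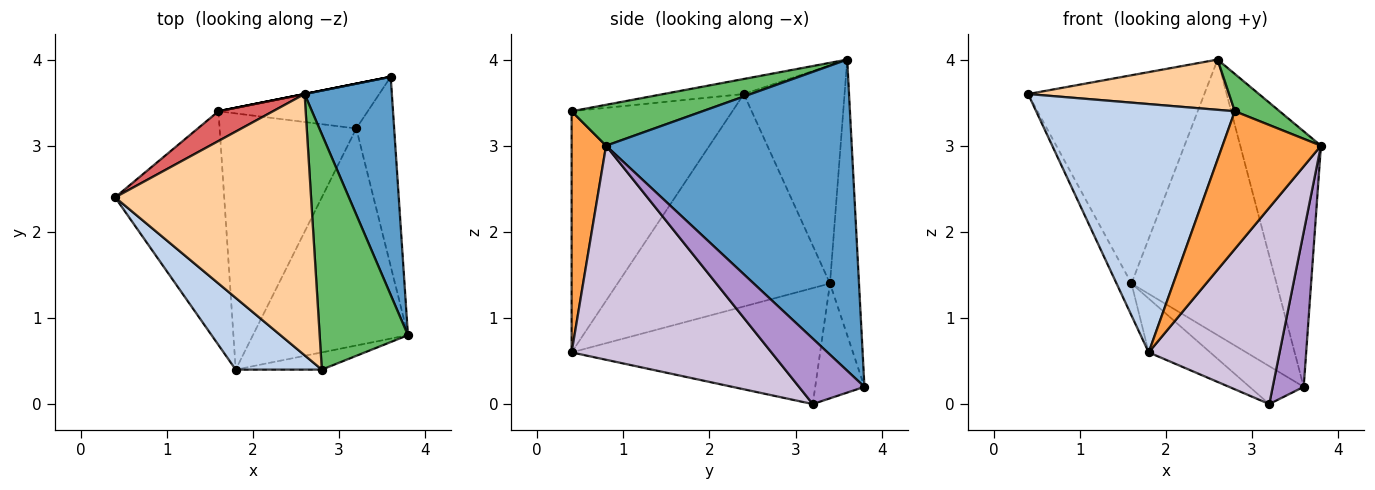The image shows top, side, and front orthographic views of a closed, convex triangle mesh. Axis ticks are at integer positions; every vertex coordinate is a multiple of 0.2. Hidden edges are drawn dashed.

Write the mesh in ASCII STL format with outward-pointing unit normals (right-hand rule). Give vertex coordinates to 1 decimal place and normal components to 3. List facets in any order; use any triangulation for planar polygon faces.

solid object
 facet normal 0.918 0.301 0.257
  outer loop
   vertex 2.6 3.6 4.0
   vertex 3.8 0.8 3.0
   vertex 3.6 3.8 0.2
  endloop
 endfacet
 facet normal -0.614 -0.758 0.219
  outer loop
   vertex 2.8 0.4 3.4
   vertex 0.4 2.4 3.6
   vertex 1.8 0.4 0.6
  endloop
 endfacet
 facet normal 0.328 -0.937 -0.117
  outer loop
   vertex 2.8 0.4 3.4
   vertex 1.8 0.4 0.6
   vertex 3.8 0.8 3.0
  endloop
 endfacet
 facet normal -0.075 -0.188 0.979
  outer loop
   vertex 2.8 0.4 3.4
   vertex 2.6 3.6 4.0
   vertex 0.4 2.4 3.6
  endloop
 endfacet
 facet normal 0.416 -0.142 0.898
  outer loop
   vertex 2.8 0.4 3.4
   vertex 3.8 0.8 3.0
   vertex 2.6 3.6 4.0
  endloop
 endfacet
 facet normal -0.888 0.062 -0.456
  outer loop
   vertex 1.6 3.4 1.4
   vertex 1.8 0.4 0.6
   vertex 0.4 2.4 3.6
  endloop
 endfacet
 facet normal -0.492 0.862 0.123
  outer loop
   vertex 1.6 3.4 1.4
   vertex 0.4 2.4 3.6
   vertex 2.6 3.6 4.0
  endloop
 endfacet
 facet normal -0.196 0.981 0.000
  outer loop
   vertex 1.6 3.4 1.4
   vertex 2.6 3.6 4.0
   vertex 3.6 3.8 0.2
  endloop
 endfacet
 facet normal 0.801 -0.379 -0.464
  outer loop
   vertex 3.2 3.2 0.0
   vertex 3.6 3.8 0.2
   vertex 3.8 0.8 3.0
  endloop
 endfacet
 facet normal 0.715 -0.469 -0.518
  outer loop
   vertex 3.2 3.2 0.0
   vertex 3.8 0.8 3.0
   vertex 1.8 0.4 0.6
  endloop
 endfacet
 facet normal -0.506 0.557 -0.658
  outer loop
   vertex 3.2 3.2 0.0
   vertex 1.6 3.4 1.4
   vertex 3.6 3.8 0.2
  endloop
 endfacet
 facet normal -0.639 0.158 -0.753
  outer loop
   vertex 3.2 3.2 0.0
   vertex 1.8 0.4 0.6
   vertex 1.6 3.4 1.4
  endloop
 endfacet
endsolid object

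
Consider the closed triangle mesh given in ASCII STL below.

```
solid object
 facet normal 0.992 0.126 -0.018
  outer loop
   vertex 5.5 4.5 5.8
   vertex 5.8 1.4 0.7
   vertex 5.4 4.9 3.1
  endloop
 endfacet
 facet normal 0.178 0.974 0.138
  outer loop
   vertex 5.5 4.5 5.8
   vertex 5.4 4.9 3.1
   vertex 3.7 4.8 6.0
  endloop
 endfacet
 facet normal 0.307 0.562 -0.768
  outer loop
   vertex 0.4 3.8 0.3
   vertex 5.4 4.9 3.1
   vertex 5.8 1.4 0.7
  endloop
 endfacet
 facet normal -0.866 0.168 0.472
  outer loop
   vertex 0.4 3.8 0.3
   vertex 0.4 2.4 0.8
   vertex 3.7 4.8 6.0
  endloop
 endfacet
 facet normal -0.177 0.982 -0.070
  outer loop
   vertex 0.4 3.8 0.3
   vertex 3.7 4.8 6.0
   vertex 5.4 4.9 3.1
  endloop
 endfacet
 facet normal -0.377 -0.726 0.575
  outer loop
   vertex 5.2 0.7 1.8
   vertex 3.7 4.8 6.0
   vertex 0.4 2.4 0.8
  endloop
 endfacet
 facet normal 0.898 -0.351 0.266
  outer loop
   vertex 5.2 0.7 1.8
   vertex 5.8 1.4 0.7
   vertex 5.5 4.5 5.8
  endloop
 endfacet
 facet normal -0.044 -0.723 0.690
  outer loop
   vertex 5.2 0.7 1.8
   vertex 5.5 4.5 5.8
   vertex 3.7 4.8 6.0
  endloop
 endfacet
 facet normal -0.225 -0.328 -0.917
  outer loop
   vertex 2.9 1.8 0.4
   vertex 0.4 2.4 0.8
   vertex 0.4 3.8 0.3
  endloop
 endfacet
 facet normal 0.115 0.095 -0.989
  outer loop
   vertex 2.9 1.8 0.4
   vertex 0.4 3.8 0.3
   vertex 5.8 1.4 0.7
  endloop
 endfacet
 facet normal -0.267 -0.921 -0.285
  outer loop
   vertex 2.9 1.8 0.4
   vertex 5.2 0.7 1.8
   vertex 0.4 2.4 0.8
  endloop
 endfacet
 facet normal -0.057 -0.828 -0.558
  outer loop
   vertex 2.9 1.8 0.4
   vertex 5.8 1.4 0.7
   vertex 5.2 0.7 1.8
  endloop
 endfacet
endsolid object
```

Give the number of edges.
18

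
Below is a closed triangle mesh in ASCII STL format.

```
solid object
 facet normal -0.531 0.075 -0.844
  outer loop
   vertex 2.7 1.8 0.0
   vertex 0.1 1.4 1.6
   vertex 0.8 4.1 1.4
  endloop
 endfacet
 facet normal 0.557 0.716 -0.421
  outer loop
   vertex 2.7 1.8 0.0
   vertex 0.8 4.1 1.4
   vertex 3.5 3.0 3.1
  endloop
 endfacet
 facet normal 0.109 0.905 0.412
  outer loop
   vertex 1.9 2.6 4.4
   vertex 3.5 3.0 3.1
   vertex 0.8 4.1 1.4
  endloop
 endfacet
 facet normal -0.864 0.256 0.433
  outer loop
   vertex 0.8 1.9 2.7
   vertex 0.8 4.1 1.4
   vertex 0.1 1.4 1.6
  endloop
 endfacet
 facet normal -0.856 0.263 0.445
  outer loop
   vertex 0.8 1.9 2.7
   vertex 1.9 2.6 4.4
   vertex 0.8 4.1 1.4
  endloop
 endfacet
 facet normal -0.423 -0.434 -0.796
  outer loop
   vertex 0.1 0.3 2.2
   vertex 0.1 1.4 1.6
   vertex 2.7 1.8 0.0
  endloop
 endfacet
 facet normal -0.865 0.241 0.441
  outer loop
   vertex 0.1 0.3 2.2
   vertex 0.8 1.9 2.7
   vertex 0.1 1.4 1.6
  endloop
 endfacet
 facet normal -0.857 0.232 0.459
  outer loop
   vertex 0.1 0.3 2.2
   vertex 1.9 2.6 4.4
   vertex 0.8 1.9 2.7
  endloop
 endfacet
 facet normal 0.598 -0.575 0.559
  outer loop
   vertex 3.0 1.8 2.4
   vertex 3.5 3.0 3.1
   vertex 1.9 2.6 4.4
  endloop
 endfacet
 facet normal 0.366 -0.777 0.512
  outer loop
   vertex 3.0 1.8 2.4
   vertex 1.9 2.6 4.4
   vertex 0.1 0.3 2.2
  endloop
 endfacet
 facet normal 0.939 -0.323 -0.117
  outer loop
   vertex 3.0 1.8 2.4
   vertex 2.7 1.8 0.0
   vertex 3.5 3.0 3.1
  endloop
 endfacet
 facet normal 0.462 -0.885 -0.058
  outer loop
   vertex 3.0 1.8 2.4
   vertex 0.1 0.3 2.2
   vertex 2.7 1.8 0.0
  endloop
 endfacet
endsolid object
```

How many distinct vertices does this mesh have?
8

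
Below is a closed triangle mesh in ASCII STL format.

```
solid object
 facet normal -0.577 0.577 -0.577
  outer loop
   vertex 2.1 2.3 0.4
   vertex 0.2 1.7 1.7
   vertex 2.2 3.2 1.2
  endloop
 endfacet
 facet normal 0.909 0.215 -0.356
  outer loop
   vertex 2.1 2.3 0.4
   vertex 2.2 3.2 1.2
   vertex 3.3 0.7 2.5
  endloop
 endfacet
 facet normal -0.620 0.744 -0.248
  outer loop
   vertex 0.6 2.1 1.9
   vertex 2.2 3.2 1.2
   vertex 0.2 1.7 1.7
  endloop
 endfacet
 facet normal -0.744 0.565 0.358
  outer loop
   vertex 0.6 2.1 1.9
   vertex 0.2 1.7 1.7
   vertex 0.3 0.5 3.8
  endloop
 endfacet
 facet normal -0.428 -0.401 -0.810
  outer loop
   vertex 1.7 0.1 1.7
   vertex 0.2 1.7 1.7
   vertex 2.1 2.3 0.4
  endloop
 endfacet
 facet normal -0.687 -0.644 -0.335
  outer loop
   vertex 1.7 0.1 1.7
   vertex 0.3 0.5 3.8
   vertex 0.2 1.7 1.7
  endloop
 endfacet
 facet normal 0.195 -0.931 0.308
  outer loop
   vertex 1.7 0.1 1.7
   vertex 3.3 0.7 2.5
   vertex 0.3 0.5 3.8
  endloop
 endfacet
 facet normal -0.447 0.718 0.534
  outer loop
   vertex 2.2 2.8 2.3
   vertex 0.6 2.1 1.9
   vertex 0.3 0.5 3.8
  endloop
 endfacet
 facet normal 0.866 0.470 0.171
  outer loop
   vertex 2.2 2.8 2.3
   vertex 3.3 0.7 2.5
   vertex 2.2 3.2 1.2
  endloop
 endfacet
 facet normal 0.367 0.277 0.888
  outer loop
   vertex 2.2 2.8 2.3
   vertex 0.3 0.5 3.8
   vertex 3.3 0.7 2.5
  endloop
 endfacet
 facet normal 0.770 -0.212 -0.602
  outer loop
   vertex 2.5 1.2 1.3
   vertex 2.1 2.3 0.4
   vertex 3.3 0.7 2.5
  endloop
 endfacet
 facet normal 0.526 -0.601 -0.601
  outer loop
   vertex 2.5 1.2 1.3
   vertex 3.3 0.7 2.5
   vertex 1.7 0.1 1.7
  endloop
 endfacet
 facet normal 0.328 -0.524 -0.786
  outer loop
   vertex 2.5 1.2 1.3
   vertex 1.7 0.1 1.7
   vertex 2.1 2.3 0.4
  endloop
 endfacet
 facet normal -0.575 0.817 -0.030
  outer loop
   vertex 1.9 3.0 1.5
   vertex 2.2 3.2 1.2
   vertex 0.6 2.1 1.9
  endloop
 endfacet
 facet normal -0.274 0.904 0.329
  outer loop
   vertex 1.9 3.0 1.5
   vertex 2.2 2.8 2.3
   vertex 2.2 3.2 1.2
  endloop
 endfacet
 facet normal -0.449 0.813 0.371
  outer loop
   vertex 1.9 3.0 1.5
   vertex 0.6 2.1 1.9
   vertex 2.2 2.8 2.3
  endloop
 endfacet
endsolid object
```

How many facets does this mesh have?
16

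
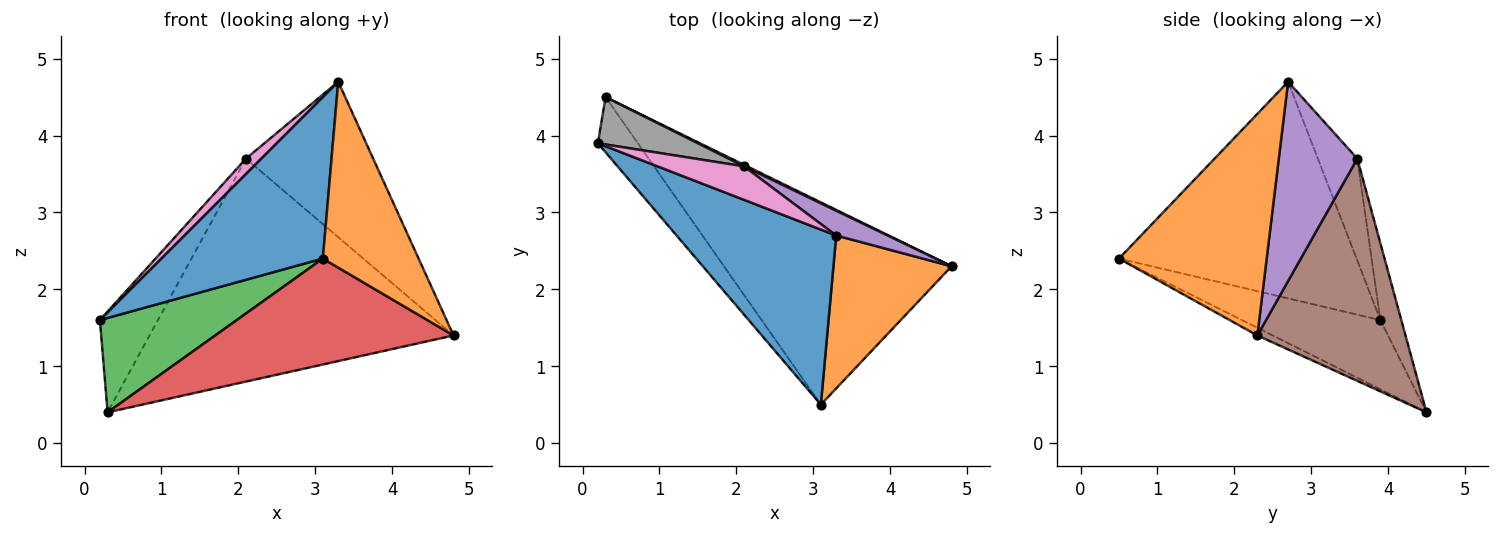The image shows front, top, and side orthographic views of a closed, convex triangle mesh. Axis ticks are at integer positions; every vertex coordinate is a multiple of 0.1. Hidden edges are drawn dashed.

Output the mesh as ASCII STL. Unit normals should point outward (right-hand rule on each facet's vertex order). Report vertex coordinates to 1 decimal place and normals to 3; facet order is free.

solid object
 facet normal -0.706 -0.480 0.520
  outer loop
   vertex 3.3 2.7 4.7
   vertex 0.2 3.9 1.6
   vertex 3.1 0.5 2.4
  endloop
 endfacet
 facet normal 0.766 -0.497 0.408
  outer loop
   vertex 3.3 2.7 4.7
   vertex 3.1 0.5 2.4
   vertex 4.8 2.3 1.4
  endloop
 endfacet
 facet normal -0.658 -0.650 -0.380
  outer loop
   vertex 0.3 4.5 0.4
   vertex 3.1 0.5 2.4
   vertex 0.2 3.9 1.6
  endloop
 endfacet
 facet normal -0.030 -0.464 -0.885
  outer loop
   vertex 0.3 4.5 0.4
   vertex 4.8 2.3 1.4
   vertex 3.1 0.5 2.4
  endloop
 endfacet
 facet normal 0.520 0.843 0.134
  outer loop
   vertex 2.1 3.6 3.7
   vertex 3.3 2.7 4.7
   vertex 4.8 2.3 1.4
  endloop
 endfacet
 facet normal 0.438 0.899 0.006
  outer loop
   vertex 2.1 3.6 3.7
   vertex 4.8 2.3 1.4
   vertex 0.3 4.5 0.4
  endloop
 endfacet
 facet normal -0.731 -0.285 0.620
  outer loop
   vertex 2.1 3.6 3.7
   vertex 0.2 3.9 1.6
   vertex 3.3 2.7 4.7
  endloop
 endfacet
 facet normal -0.311 0.860 0.404
  outer loop
   vertex 2.1 3.6 3.7
   vertex 0.3 4.5 0.4
   vertex 0.2 3.9 1.6
  endloop
 endfacet
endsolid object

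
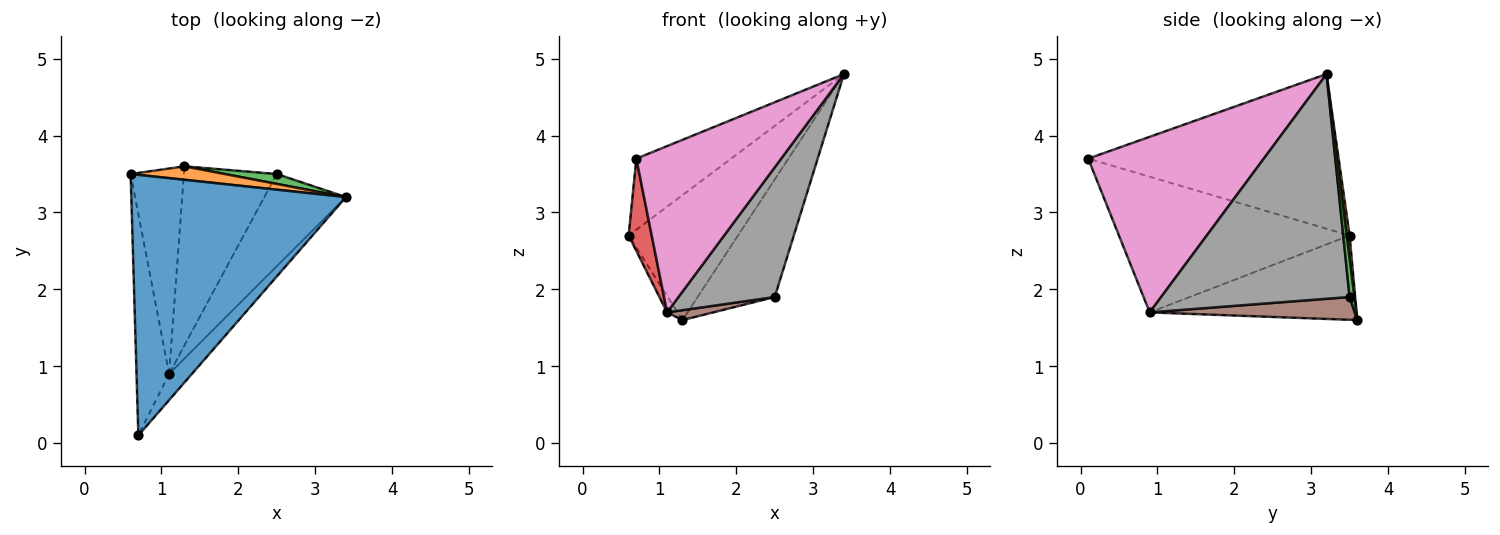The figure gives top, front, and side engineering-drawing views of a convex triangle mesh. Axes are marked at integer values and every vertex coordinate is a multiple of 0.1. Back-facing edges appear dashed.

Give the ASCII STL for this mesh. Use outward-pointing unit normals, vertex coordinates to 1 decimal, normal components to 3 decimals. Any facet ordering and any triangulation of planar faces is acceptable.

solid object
 facet normal -0.571 0.216 0.792
  outer loop
   vertex 0.7 0.1 3.7
   vertex 3.4 3.2 4.8
   vertex 0.6 3.5 2.7
  endloop
 endfacet
 facet normal 0.026 0.994 0.107
  outer loop
   vertex 1.3 3.6 1.6
   vertex 0.6 3.5 2.7
   vertex 3.4 3.2 4.8
  endloop
 endfacet
 facet normal 0.062 0.995 0.084
  outer loop
   vertex 2.5 3.5 1.9
   vertex 1.3 3.6 1.6
   vertex 3.4 3.2 4.8
  endloop
 endfacet
 facet normal -0.968 -0.097 -0.232
  outer loop
   vertex 1.1 0.9 1.7
   vertex 0.7 0.1 3.7
   vertex 0.6 3.5 2.7
  endloop
 endfacet
 facet normal -0.845 0.043 -0.534
  outer loop
   vertex 1.1 0.9 1.7
   vertex 0.6 3.5 2.7
   vertex 1.3 3.6 1.6
  endloop
 endfacet
 facet normal 0.238 -0.054 -0.970
  outer loop
   vertex 1.1 0.9 1.7
   vertex 1.3 3.6 1.6
   vertex 2.5 3.5 1.9
  endloop
 endfacet
 facet normal 0.768 -0.633 -0.100
  outer loop
   vertex 1.1 0.9 1.7
   vertex 3.4 3.2 4.8
   vertex 0.7 0.1 3.7
  endloop
 endfacet
 facet normal 0.847 -0.433 -0.308
  outer loop
   vertex 1.1 0.9 1.7
   vertex 2.5 3.5 1.9
   vertex 3.4 3.2 4.8
  endloop
 endfacet
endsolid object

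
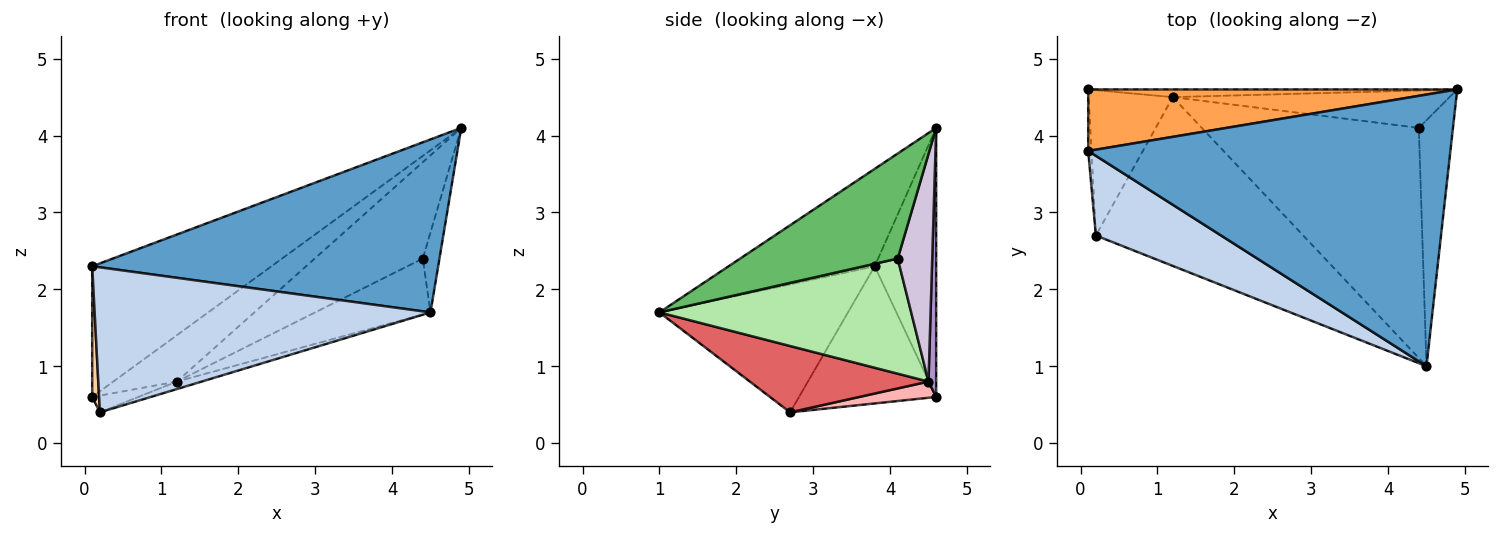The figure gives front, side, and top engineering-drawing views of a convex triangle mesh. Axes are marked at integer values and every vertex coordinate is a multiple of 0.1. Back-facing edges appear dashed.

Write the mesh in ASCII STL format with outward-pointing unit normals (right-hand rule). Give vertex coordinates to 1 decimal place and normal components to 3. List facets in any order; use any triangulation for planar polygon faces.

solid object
 facet normal -0.221 -0.524 0.823
  outer loop
   vertex 4.5 1.0 1.7
   vertex 4.9 4.6 4.1
   vertex 0.1 3.8 2.3
  endloop
 endfacet
 facet normal -0.442 -0.786 0.432
  outer loop
   vertex 0.2 2.7 0.4
   vertex 4.5 1.0 1.7
   vertex 0.1 3.8 2.3
  endloop
 endfacet
 facet normal -0.297 0.864 0.407
  outer loop
   vertex 0.1 4.6 0.6
   vertex 0.1 3.8 2.3
   vertex 4.9 4.6 4.1
  endloop
 endfacet
 facet normal -0.998 -0.050 -0.024
  outer loop
   vertex 0.1 4.6 0.6
   vertex 0.2 2.7 0.4
   vertex 0.1 3.8 2.3
  endloop
 endfacet
 facet normal 0.946 0.100 -0.308
  outer loop
   vertex 4.4 4.1 2.4
   vertex 4.9 4.6 4.1
   vertex 4.5 1.0 1.7
  endloop
 endfacet
 facet normal 0.458 0.210 -0.864
  outer loop
   vertex 1.2 4.5 0.8
   vertex 4.4 4.1 2.4
   vertex 4.5 1.0 1.7
  endloop
 endfacet
 facet normal 0.304 0.042 -0.952
  outer loop
   vertex 1.2 4.5 0.8
   vertex 4.5 1.0 1.7
   vertex 0.2 2.7 0.4
  endloop
 endfacet
 facet normal 0.188 0.113 -0.976
  outer loop
   vertex 1.2 4.5 0.8
   vertex 0.2 2.7 0.4
   vertex 0.1 4.6 0.6
  endloop
 endfacet
 facet normal 0.119 0.980 -0.163
  outer loop
   vertex 1.2 4.5 0.8
   vertex 0.1 4.6 0.6
   vertex 4.9 4.6 4.1
  endloop
 endfacet
 facet normal 0.285 0.894 -0.347
  outer loop
   vertex 1.2 4.5 0.8
   vertex 4.9 4.6 4.1
   vertex 4.4 4.1 2.4
  endloop
 endfacet
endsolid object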